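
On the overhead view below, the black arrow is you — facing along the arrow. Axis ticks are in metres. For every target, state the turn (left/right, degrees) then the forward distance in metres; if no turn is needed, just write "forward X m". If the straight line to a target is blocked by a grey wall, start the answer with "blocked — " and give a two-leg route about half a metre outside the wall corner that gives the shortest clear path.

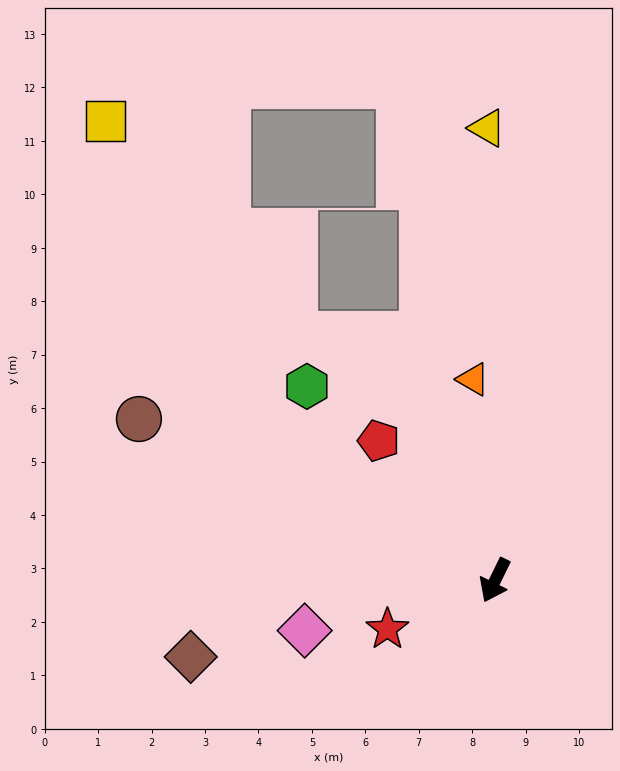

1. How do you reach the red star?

turn right 40°, forward 2.2 m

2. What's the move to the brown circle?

turn right 88°, forward 7.3 m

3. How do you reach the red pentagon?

turn right 114°, forward 3.4 m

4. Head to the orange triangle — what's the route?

turn right 148°, forward 3.8 m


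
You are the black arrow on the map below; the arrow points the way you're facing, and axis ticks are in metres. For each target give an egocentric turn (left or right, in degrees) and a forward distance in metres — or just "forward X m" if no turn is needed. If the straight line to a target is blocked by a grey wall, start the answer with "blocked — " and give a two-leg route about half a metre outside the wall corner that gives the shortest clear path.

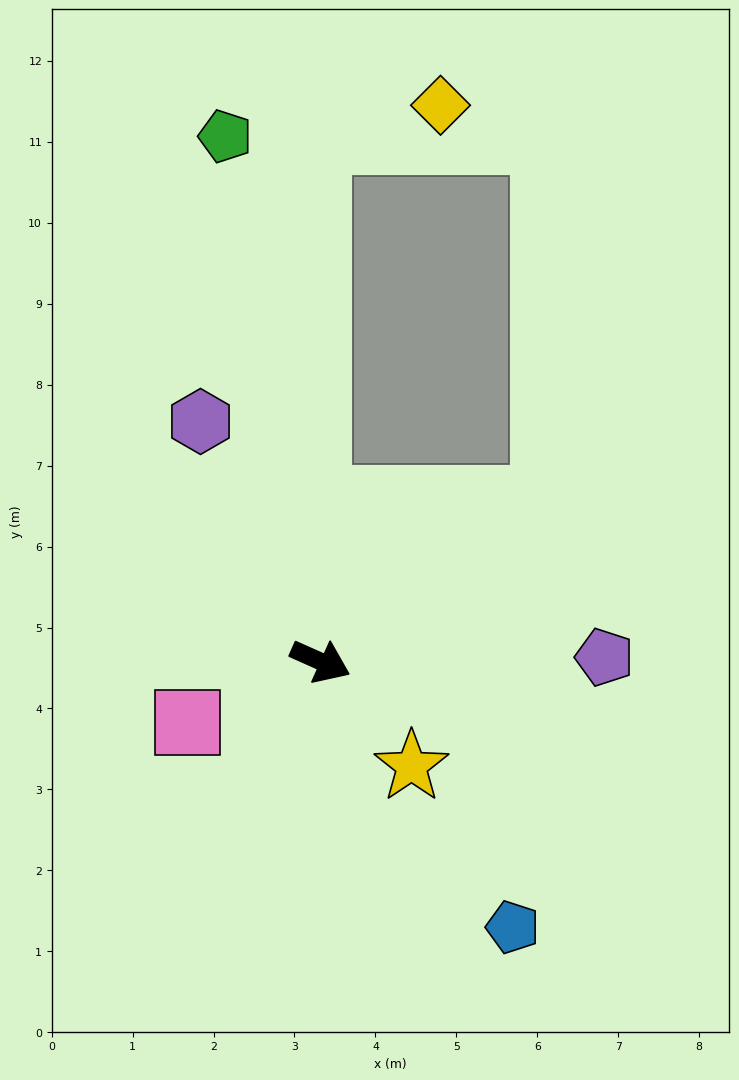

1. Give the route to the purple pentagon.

turn left 25°, forward 3.5 m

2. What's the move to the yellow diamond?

blocked — turn left 114°, forward 6.4 m, then turn right 75°, forward 1.6 m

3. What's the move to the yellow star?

turn right 25°, forward 1.7 m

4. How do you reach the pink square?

turn right 131°, forward 1.8 m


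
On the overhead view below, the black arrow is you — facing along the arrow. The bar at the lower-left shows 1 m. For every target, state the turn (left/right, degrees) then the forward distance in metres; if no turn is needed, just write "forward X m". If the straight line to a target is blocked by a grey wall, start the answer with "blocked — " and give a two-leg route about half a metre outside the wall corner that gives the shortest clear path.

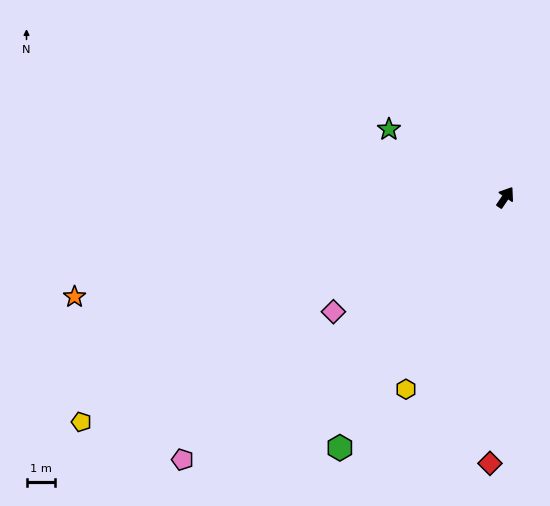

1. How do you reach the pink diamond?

turn left 158°, forward 7.1 m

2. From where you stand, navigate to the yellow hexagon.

turn right 173°, forward 7.5 m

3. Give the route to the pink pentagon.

turn left 163°, forward 14.4 m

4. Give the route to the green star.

turn left 94°, forward 4.7 m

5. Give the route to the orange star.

turn left 137°, forward 15.3 m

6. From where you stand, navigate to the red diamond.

turn right 149°, forward 9.2 m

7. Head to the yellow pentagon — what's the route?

turn left 152°, forward 16.6 m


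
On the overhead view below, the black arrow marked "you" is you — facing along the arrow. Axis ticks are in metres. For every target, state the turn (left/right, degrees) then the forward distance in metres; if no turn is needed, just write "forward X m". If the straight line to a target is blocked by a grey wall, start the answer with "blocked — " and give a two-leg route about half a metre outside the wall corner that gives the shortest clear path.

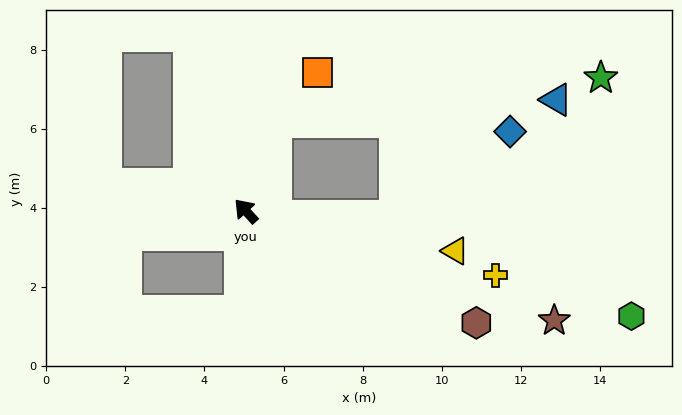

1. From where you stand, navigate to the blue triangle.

blocked — turn right 60°, forward 2.4 m, then turn right 68°, forward 7.1 m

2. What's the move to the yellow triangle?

turn right 143°, forward 5.4 m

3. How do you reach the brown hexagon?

turn right 158°, forward 6.5 m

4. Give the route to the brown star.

turn right 152°, forward 8.3 m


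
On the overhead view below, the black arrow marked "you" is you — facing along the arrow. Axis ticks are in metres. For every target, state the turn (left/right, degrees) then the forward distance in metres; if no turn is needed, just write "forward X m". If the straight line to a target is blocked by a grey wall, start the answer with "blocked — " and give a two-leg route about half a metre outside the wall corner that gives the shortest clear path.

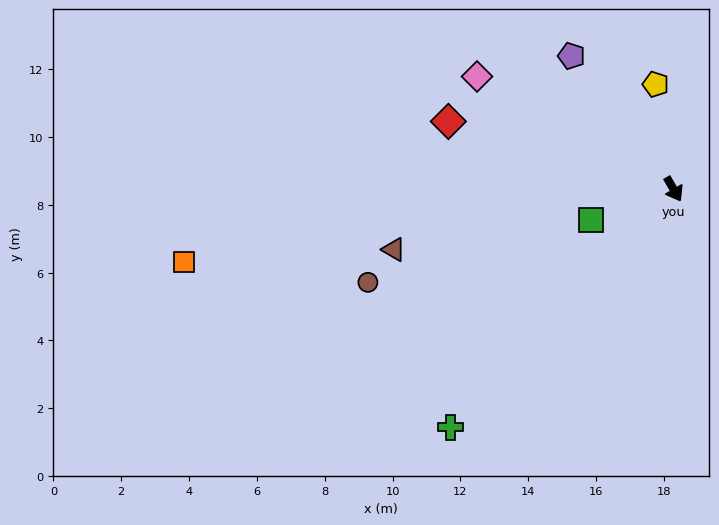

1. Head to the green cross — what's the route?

turn right 73°, forward 9.6 m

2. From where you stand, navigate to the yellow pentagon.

turn left 160°, forward 3.1 m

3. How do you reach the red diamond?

turn right 137°, forward 6.9 m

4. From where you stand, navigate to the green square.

turn right 100°, forward 2.6 m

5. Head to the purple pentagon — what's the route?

turn right 173°, forward 4.9 m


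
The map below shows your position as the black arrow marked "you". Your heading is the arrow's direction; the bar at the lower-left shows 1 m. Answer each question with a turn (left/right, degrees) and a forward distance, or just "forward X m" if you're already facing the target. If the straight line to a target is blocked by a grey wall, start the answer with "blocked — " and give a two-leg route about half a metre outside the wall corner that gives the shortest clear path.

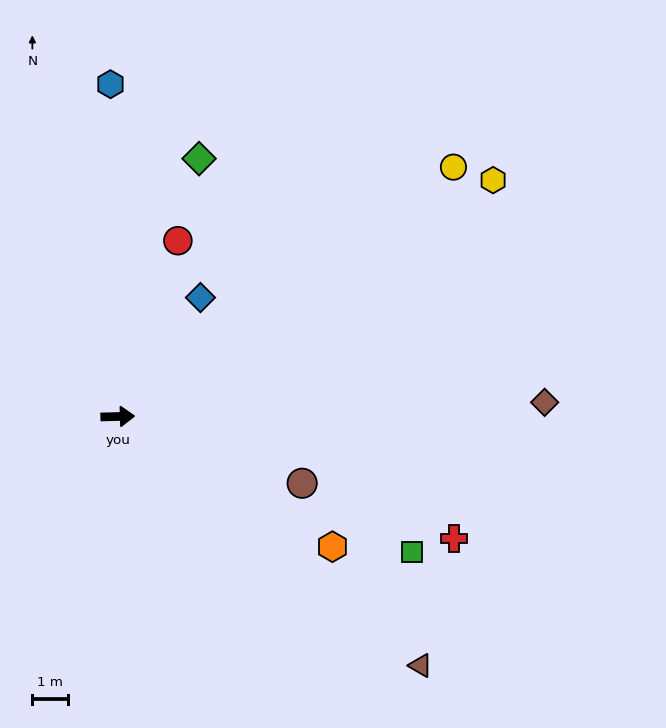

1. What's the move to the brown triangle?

turn right 41°, forward 10.9 m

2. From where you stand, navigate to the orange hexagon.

turn right 33°, forward 7.0 m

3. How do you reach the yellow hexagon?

turn left 31°, forward 12.3 m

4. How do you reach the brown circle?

turn right 21°, forward 5.5 m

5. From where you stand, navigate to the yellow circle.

turn left 35°, forward 11.6 m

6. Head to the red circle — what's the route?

turn left 70°, forward 5.2 m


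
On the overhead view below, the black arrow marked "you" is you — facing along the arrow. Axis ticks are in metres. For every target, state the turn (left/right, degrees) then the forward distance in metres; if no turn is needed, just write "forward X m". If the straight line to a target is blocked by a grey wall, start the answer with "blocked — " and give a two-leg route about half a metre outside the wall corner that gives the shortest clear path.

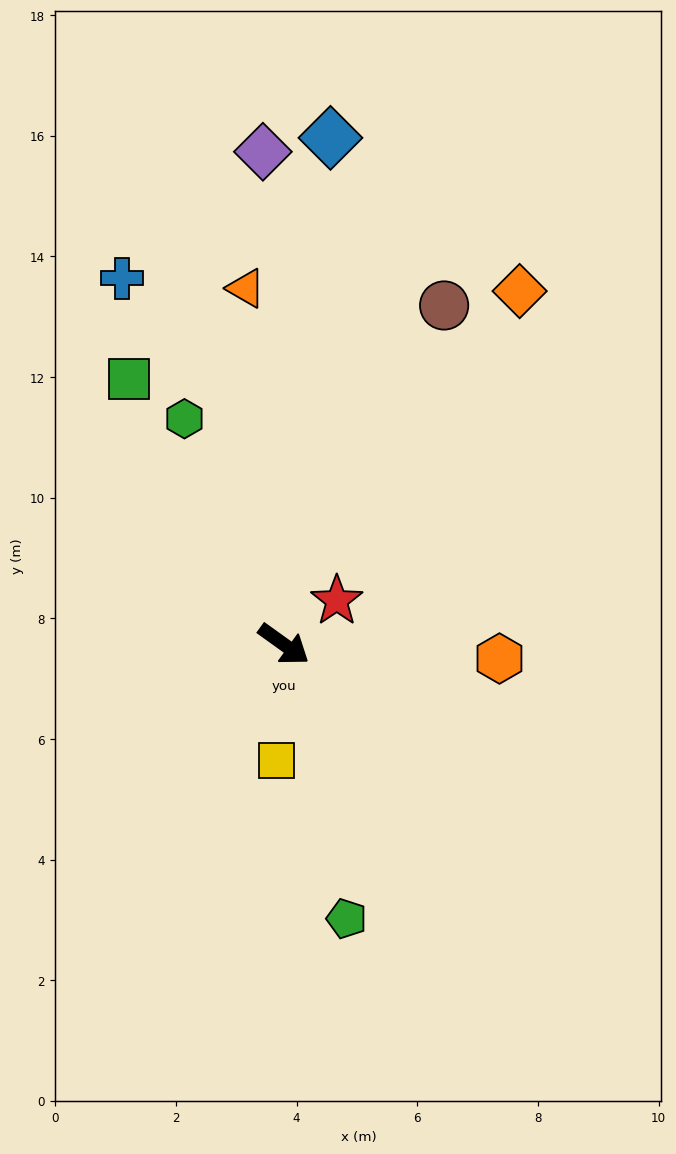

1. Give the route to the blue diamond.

turn left 120°, forward 8.4 m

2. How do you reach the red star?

turn left 75°, forward 1.1 m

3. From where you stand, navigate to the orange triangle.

turn left 132°, forward 5.9 m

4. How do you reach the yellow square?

turn right 58°, forward 1.9 m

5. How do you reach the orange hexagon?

turn left 32°, forward 3.6 m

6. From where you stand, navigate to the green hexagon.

turn left 149°, forward 4.1 m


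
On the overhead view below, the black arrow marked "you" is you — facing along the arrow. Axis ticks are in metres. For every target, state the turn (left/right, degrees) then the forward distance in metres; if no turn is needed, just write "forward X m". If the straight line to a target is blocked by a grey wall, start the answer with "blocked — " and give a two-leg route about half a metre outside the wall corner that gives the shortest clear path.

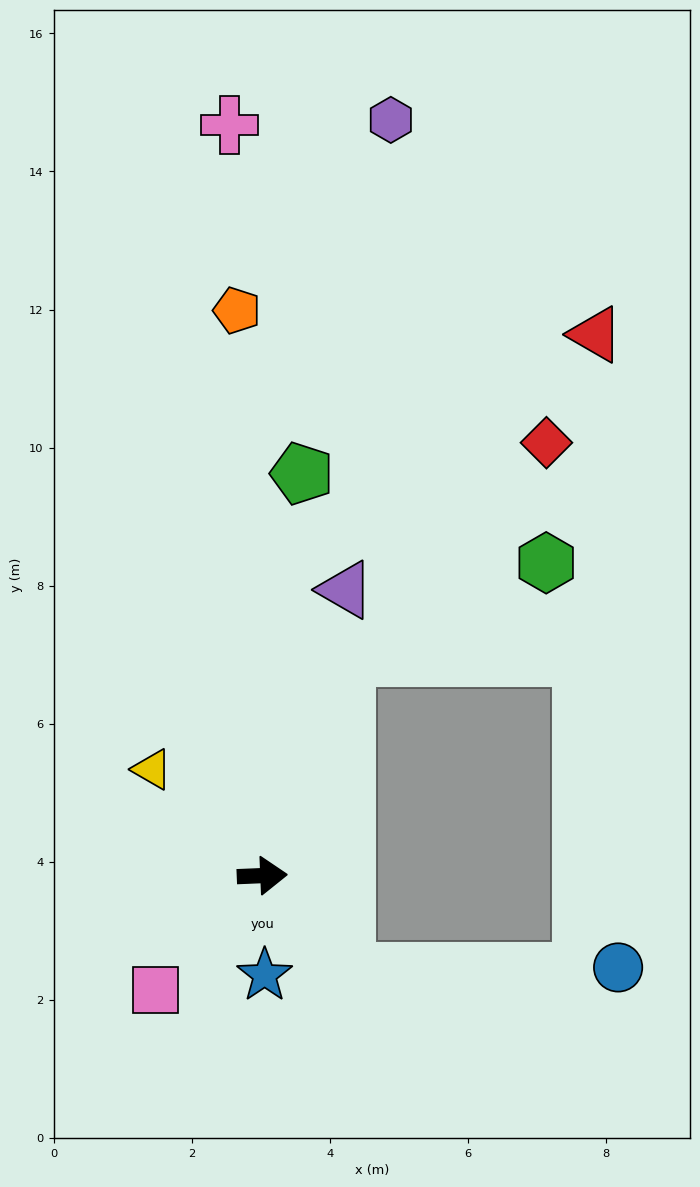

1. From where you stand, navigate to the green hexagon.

blocked — turn left 67°, forward 3.4 m, then turn right 44°, forward 3.2 m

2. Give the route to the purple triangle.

turn left 71°, forward 4.3 m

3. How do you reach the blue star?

turn right 91°, forward 1.4 m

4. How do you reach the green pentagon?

turn left 82°, forward 5.9 m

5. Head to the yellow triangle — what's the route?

turn left 134°, forward 2.2 m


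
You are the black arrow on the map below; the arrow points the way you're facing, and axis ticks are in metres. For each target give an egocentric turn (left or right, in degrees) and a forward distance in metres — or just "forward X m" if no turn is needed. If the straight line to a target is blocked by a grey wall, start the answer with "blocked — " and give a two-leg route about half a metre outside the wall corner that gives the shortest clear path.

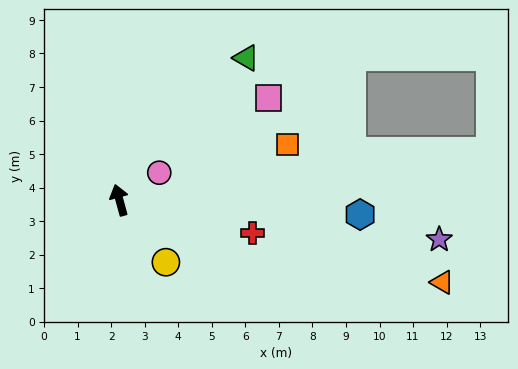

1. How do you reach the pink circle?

turn right 71°, forward 1.4 m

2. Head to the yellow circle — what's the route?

turn right 159°, forward 2.3 m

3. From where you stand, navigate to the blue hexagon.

turn right 109°, forward 7.2 m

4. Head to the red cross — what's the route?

turn right 119°, forward 4.1 m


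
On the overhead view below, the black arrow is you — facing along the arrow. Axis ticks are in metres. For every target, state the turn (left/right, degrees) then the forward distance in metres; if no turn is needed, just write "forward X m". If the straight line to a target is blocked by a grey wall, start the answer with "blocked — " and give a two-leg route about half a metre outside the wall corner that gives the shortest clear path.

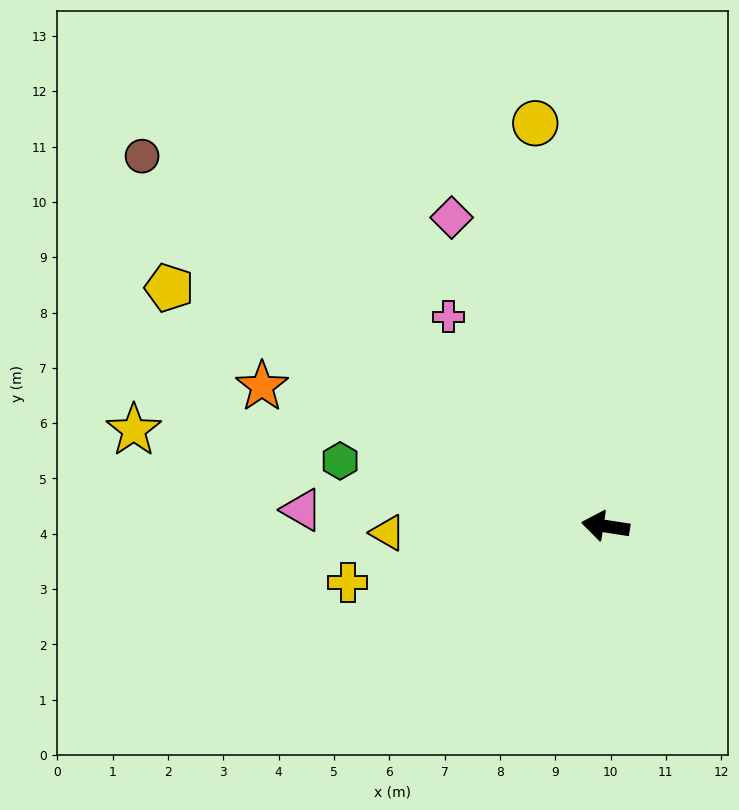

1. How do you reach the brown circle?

turn right 30°, forward 10.7 m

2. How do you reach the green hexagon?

turn right 5°, forward 4.9 m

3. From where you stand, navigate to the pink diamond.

turn right 55°, forward 6.2 m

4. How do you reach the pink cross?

turn right 44°, forward 4.7 m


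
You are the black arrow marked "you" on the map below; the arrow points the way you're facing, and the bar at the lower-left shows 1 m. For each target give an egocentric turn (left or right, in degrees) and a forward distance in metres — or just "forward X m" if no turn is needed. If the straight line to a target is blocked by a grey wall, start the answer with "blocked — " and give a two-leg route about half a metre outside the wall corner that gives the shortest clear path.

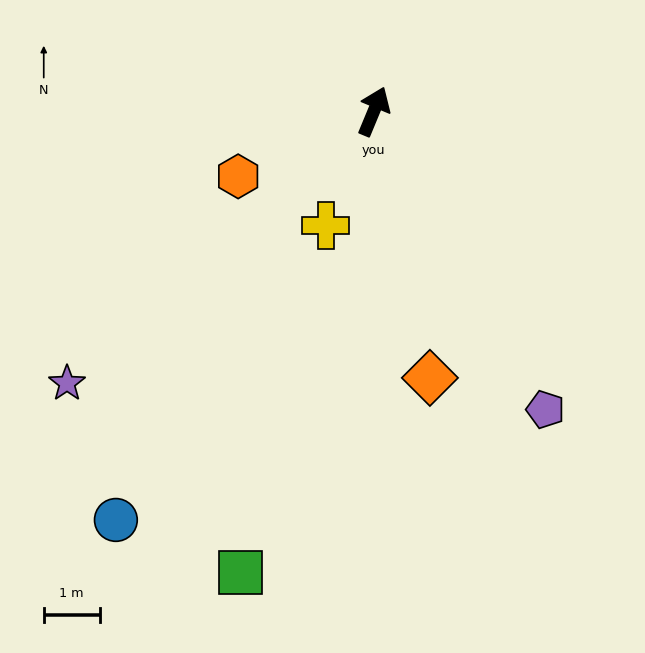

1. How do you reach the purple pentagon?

turn right 128°, forward 6.1 m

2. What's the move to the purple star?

turn left 154°, forward 7.3 m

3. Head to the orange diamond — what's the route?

turn right 146°, forward 4.9 m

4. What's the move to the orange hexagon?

turn left 138°, forward 2.7 m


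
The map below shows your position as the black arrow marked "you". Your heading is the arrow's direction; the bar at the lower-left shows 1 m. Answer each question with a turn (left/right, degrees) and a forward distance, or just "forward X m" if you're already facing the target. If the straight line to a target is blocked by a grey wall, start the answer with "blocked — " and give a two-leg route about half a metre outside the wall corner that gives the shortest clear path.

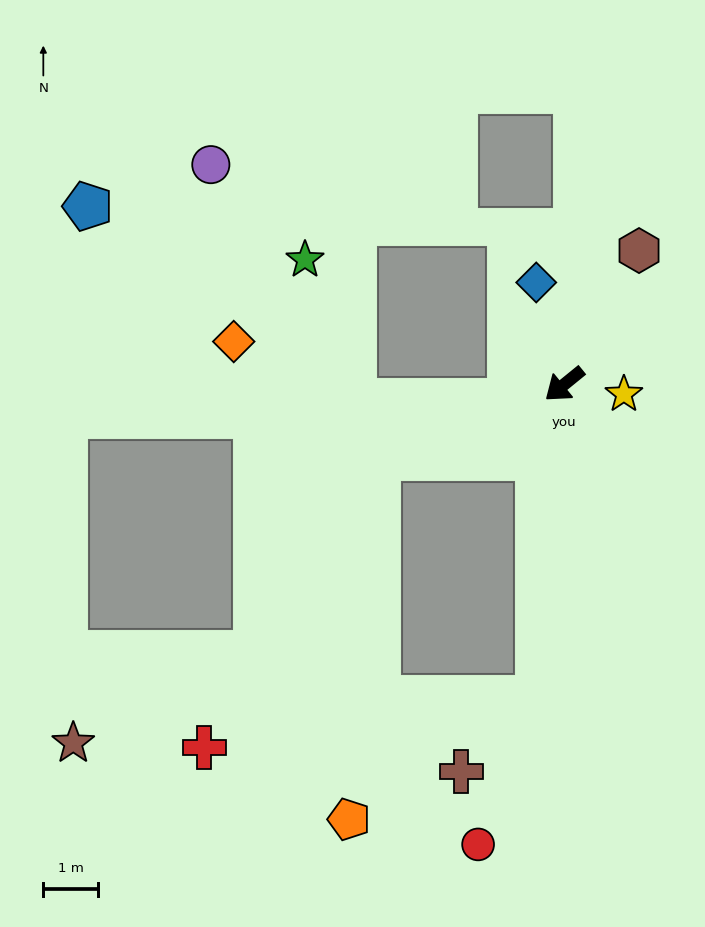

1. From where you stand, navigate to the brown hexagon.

turn right 158°, forward 2.8 m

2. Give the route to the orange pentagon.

blocked — turn right 18°, forward 3.7 m, then turn left 64°, forward 6.7 m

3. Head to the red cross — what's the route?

blocked — turn right 18°, forward 3.7 m, then turn left 38°, forward 6.2 m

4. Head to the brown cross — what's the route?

blocked — turn left 46°, forward 5.8 m, then turn right 42°, forward 2.0 m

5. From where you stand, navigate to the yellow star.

turn left 132°, forward 1.1 m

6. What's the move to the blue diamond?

turn right 114°, forward 1.9 m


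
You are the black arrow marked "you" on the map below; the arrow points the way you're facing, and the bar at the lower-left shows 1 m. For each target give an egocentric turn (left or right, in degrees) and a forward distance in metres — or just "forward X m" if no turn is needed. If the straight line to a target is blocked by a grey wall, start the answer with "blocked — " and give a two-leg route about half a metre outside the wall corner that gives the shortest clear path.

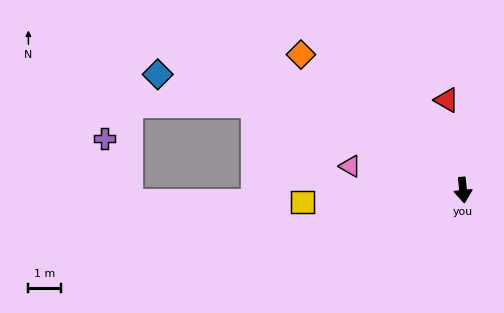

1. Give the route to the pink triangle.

turn right 108°, forward 3.5 m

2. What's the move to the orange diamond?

turn right 136°, forward 6.5 m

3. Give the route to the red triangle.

turn right 175°, forward 2.8 m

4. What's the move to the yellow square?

turn right 92°, forward 4.9 m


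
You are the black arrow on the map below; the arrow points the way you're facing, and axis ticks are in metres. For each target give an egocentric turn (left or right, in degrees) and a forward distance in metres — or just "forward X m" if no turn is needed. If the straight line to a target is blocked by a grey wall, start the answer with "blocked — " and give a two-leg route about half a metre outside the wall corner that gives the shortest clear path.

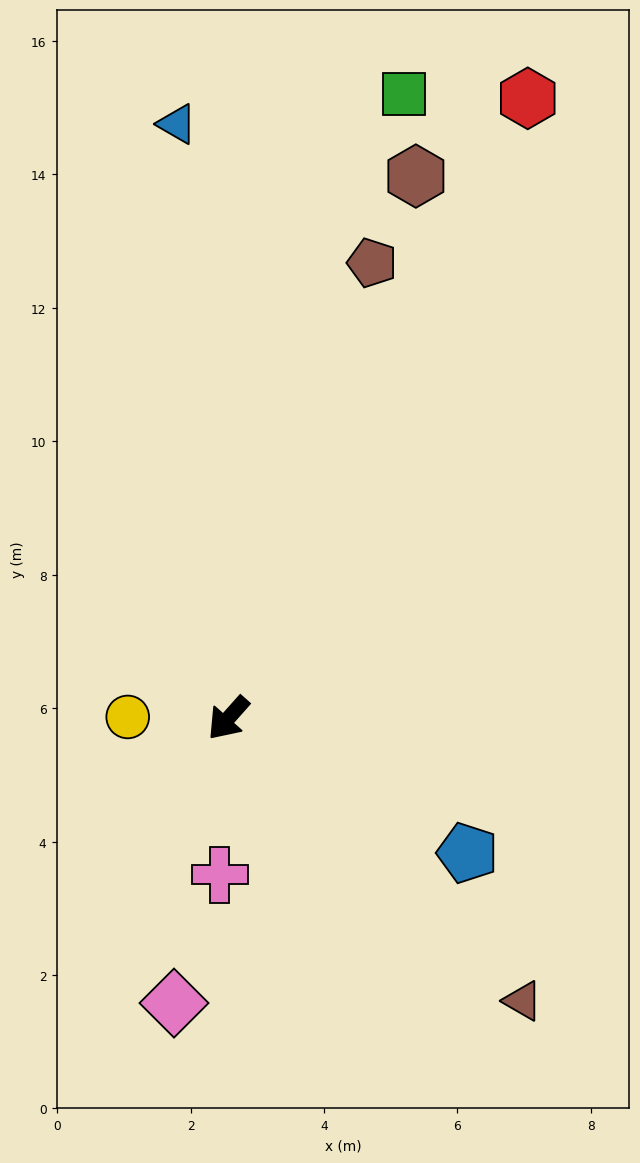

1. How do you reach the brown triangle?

turn left 88°, forward 6.1 m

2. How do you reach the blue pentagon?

turn left 102°, forward 4.1 m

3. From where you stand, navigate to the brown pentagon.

turn right 156°, forward 7.2 m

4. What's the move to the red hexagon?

turn right 164°, forward 10.3 m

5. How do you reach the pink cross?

turn left 38°, forward 2.4 m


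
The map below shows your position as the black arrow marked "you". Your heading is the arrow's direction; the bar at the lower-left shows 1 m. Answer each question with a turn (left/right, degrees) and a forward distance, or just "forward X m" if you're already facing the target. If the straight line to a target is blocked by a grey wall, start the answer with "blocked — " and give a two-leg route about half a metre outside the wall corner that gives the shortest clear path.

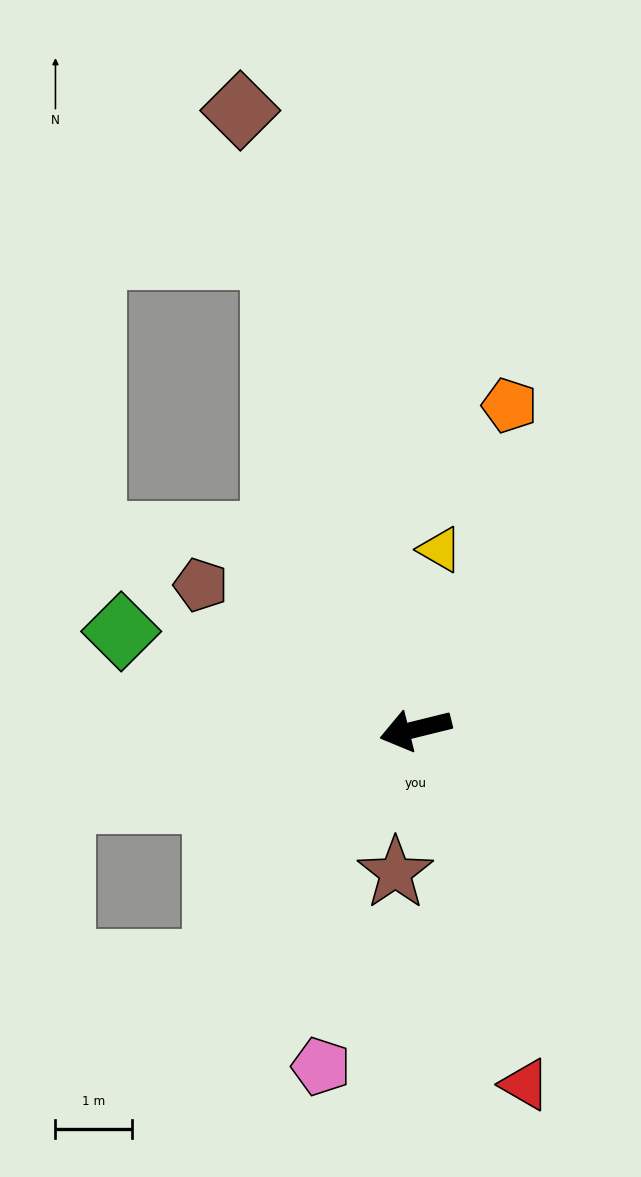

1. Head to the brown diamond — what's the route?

turn right 88°, forward 8.4 m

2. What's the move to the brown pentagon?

turn right 48°, forward 3.4 m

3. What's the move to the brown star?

turn left 68°, forward 1.9 m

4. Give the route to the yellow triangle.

turn right 112°, forward 2.4 m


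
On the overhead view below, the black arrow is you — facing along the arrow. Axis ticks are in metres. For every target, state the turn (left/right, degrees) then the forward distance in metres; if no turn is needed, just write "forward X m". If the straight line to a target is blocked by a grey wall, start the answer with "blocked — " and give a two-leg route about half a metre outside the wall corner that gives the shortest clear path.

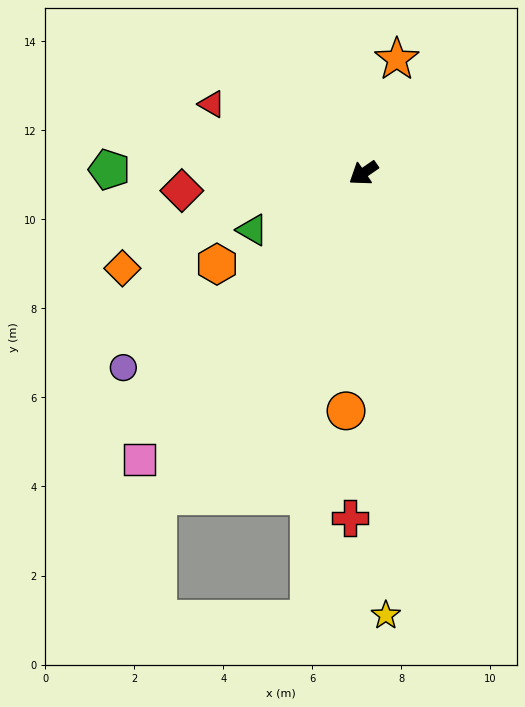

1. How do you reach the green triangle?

turn right 7°, forward 2.8 m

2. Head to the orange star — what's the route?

turn right 141°, forward 2.7 m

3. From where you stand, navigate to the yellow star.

turn left 58°, forward 9.9 m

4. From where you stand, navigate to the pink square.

turn left 18°, forward 8.2 m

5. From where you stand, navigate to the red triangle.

turn right 59°, forward 3.7 m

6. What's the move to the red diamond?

turn right 29°, forward 4.1 m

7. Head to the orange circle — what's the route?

turn left 51°, forward 5.4 m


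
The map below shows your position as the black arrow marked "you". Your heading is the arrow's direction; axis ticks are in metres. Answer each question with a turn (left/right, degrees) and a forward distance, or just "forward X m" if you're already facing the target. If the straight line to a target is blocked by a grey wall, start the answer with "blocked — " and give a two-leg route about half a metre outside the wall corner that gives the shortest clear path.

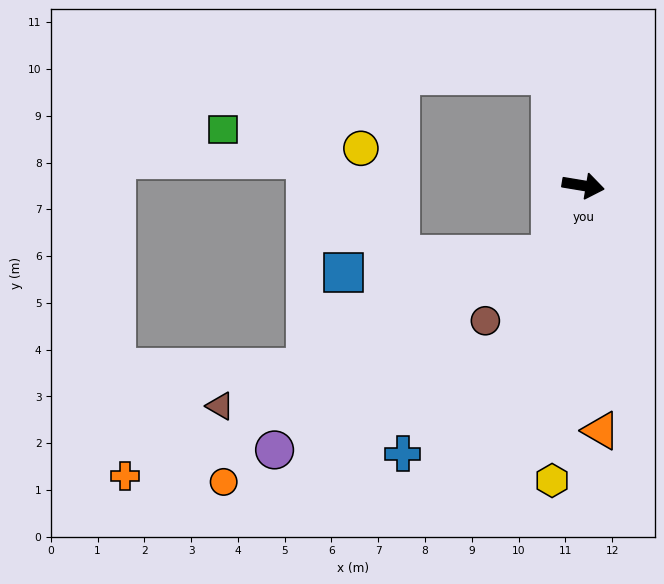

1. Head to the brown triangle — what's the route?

blocked — turn right 106°, forward 1.6 m, then turn right 40°, forward 7.8 m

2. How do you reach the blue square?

blocked — turn right 106°, forward 1.6 m, then turn right 60°, forward 4.4 m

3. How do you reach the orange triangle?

turn right 76°, forward 5.3 m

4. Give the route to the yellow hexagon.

turn right 87°, forward 6.3 m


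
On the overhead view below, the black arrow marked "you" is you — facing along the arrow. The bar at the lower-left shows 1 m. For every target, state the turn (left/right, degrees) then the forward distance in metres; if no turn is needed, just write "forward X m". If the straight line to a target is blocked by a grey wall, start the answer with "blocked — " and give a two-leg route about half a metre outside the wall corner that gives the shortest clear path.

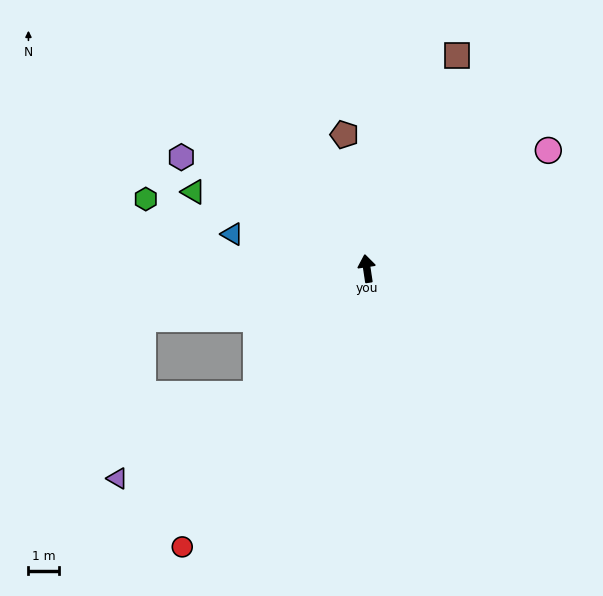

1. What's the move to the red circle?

turn left 138°, forward 10.8 m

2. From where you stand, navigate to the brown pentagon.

forward 4.4 m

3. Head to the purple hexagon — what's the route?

turn left 50°, forward 7.0 m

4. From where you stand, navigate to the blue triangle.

turn left 67°, forward 4.5 m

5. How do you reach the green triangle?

turn left 58°, forward 6.1 m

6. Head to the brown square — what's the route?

turn right 31°, forward 7.5 m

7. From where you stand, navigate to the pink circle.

turn right 65°, forward 7.0 m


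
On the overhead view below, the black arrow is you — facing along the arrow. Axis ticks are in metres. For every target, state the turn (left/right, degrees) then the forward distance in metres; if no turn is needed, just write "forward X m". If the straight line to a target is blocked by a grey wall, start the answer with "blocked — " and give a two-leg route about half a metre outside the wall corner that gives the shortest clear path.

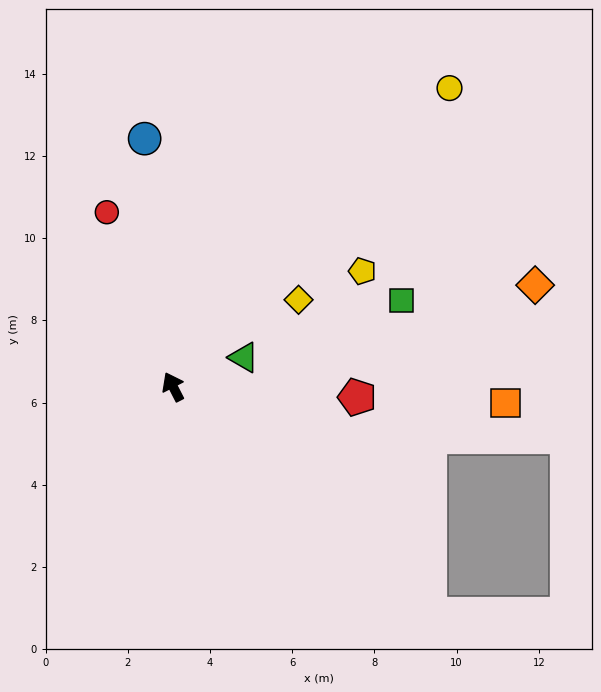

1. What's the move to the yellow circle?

turn right 70°, forward 9.9 m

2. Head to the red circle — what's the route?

turn right 6°, forward 4.5 m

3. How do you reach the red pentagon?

turn right 120°, forward 4.5 m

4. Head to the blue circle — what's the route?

turn right 21°, forward 6.1 m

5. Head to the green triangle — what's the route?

turn right 95°, forward 1.9 m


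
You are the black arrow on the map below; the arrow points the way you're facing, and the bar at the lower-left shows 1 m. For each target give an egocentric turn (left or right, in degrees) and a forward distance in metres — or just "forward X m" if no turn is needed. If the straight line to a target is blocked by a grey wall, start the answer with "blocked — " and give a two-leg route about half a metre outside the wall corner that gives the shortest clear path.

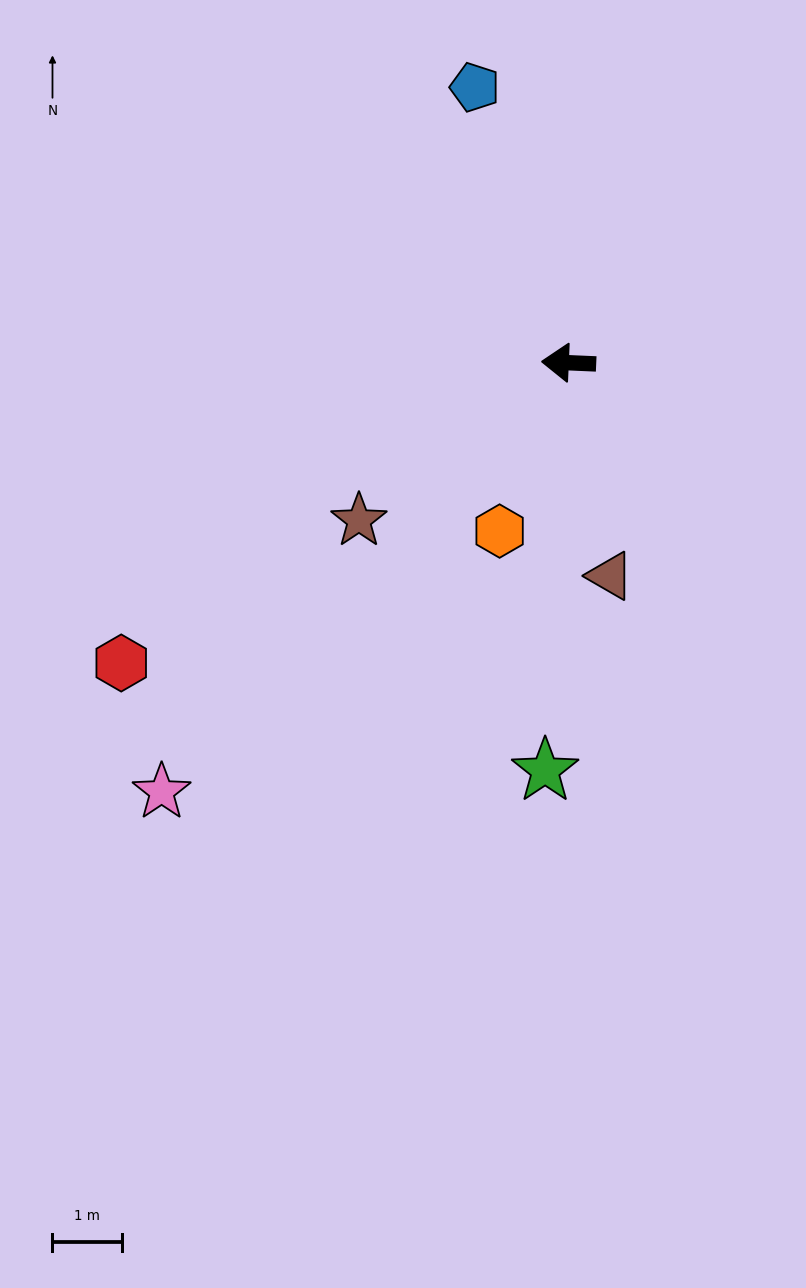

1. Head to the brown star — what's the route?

turn left 39°, forward 3.8 m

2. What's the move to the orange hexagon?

turn left 70°, forward 2.6 m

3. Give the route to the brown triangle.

turn left 104°, forward 3.1 m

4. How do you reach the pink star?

turn left 49°, forward 8.5 m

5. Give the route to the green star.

turn left 89°, forward 5.9 m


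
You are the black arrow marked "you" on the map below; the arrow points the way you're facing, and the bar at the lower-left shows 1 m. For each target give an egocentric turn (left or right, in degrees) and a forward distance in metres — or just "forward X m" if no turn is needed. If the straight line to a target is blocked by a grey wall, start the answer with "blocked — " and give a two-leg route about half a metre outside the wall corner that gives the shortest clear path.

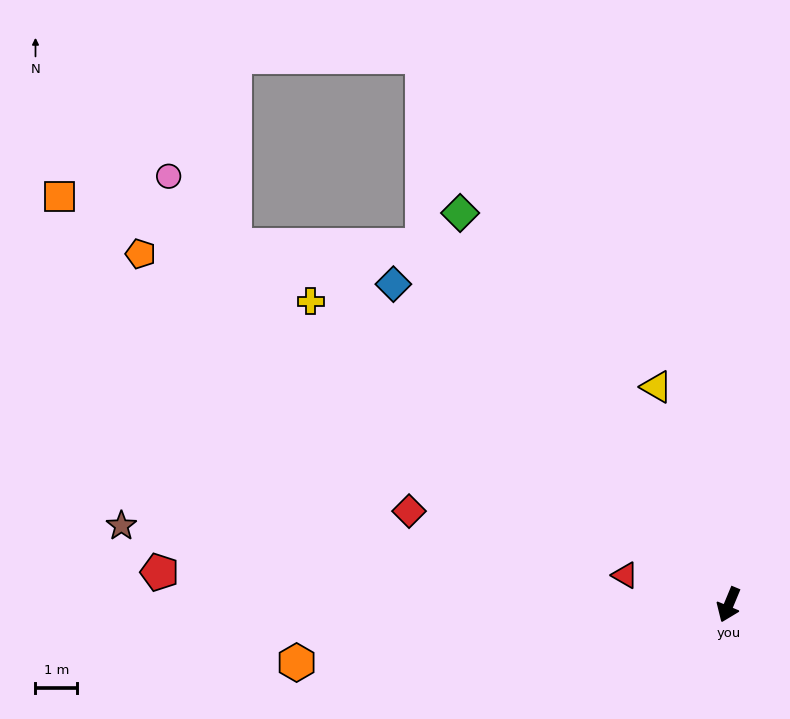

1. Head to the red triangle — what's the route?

turn right 83°, forward 2.6 m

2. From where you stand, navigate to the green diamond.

turn right 123°, forward 11.4 m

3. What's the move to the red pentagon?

turn right 71°, forward 13.7 m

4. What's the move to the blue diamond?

turn right 111°, forward 11.1 m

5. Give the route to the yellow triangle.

turn right 139°, forward 5.5 m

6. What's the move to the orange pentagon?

turn right 98°, forward 16.4 m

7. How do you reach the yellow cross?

turn right 103°, forward 12.4 m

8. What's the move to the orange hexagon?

turn right 60°, forward 10.5 m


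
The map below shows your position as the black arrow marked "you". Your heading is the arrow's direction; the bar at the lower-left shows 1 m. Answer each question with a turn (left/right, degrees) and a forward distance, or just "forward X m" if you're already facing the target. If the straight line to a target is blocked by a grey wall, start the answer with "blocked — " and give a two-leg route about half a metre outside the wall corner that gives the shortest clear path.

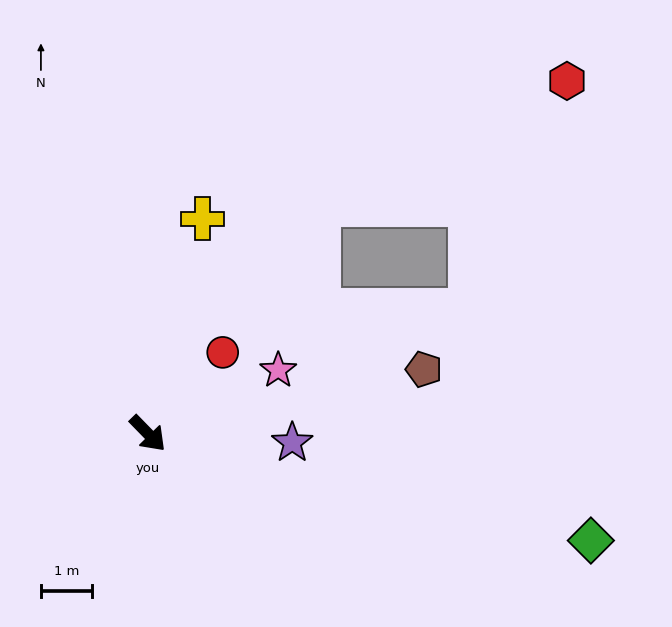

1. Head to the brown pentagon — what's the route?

turn left 59°, forward 5.6 m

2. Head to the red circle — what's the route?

turn left 93°, forward 2.2 m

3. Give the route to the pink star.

turn left 72°, forward 2.9 m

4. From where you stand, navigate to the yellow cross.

turn left 121°, forward 4.4 m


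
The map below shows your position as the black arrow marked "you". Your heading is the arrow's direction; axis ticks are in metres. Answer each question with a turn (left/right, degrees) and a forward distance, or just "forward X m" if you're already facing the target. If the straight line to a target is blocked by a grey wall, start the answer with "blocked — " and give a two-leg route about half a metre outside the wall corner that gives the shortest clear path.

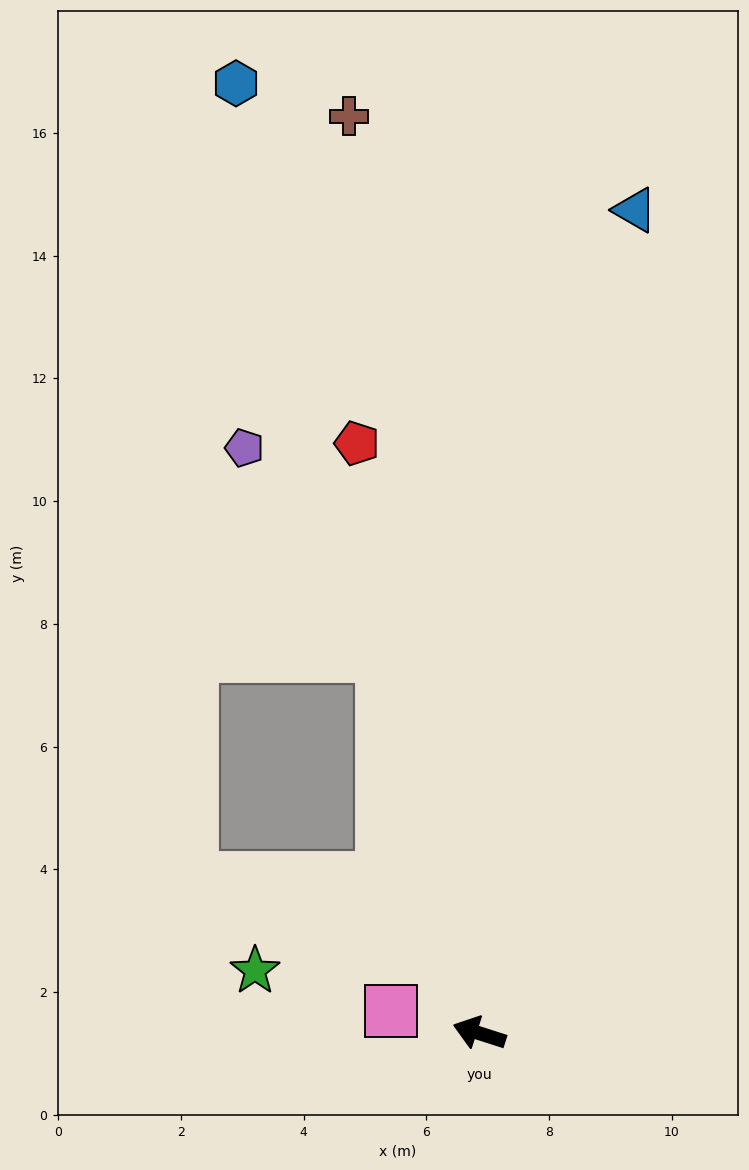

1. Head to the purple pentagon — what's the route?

blocked — turn right 58°, forward 6.3 m, then turn left 19°, forward 4.1 m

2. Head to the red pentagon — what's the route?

turn right 61°, forward 9.8 m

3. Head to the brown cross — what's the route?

turn right 64°, forward 15.1 m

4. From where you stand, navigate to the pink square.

turn left 3°, forward 1.5 m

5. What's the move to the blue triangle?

turn right 83°, forward 13.7 m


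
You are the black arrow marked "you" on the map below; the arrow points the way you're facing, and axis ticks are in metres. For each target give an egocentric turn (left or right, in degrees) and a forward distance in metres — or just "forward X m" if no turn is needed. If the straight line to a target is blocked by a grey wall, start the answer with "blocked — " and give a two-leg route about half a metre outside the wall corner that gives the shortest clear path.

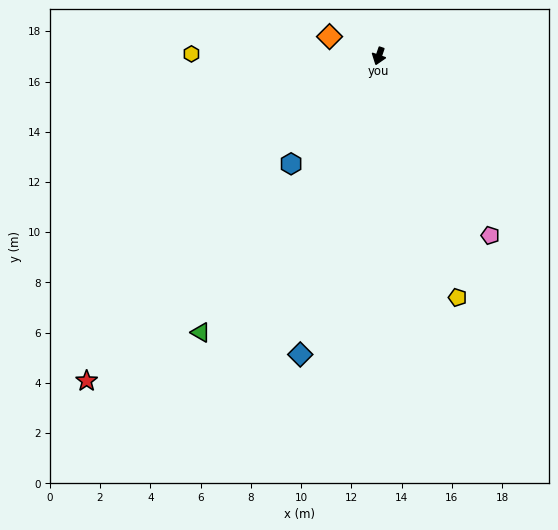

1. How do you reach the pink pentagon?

turn left 51°, forward 8.4 m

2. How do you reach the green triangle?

turn right 14°, forward 13.1 m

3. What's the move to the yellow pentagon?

turn left 37°, forward 10.1 m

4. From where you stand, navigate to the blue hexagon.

turn right 20°, forward 5.5 m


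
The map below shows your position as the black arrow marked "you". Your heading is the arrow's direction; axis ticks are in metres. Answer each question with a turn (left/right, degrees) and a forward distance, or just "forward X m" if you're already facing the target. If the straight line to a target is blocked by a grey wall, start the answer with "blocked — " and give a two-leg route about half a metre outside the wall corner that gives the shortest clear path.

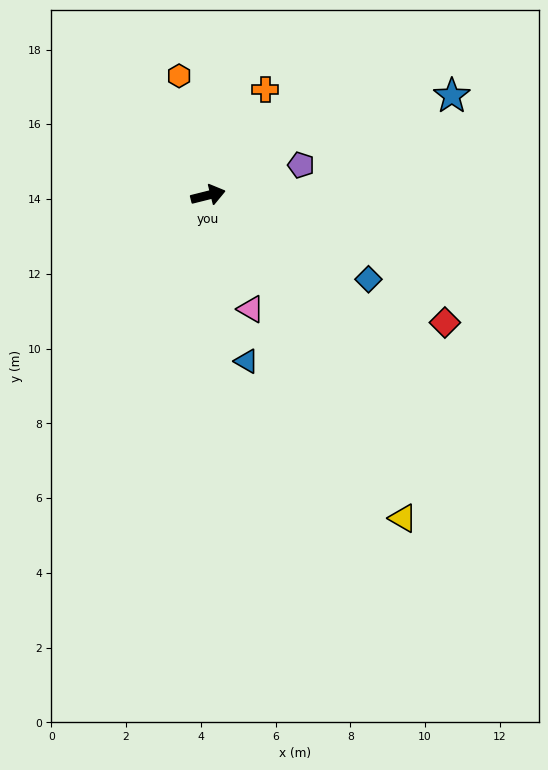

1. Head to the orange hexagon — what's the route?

turn left 90°, forward 3.3 m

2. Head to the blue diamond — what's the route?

turn right 42°, forward 4.8 m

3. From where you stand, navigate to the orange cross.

turn left 48°, forward 3.2 m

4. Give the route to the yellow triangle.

turn right 73°, forward 10.1 m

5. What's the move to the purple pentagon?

turn left 4°, forward 2.6 m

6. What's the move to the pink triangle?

turn right 84°, forward 3.3 m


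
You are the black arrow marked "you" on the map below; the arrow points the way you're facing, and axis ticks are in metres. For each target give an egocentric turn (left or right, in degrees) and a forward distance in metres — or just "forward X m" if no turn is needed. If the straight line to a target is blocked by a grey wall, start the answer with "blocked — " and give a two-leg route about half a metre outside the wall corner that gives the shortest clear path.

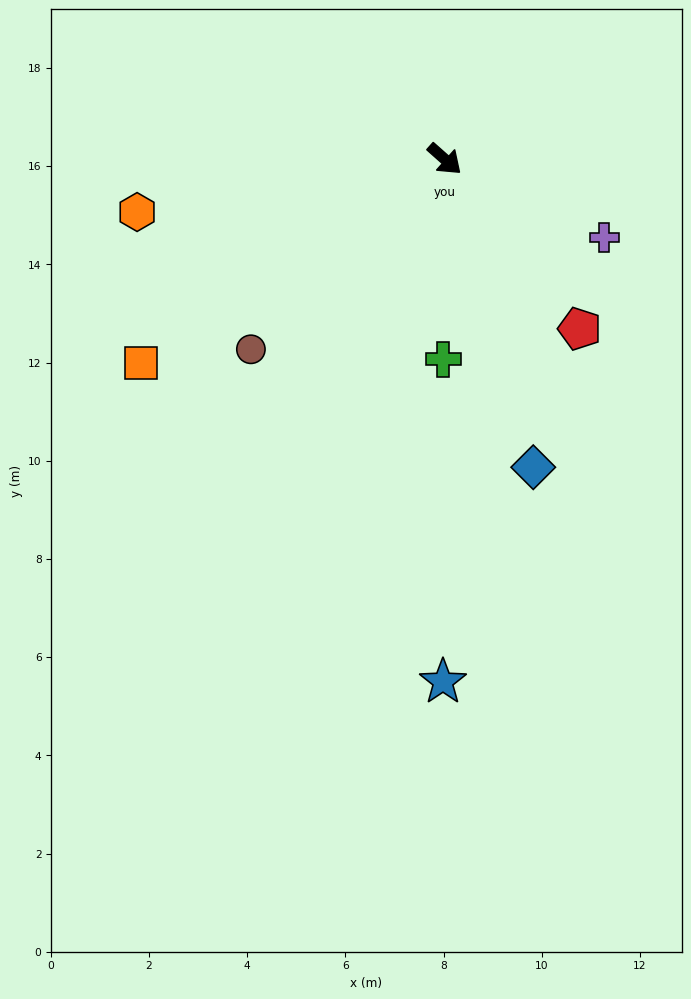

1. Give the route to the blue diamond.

turn right 32°, forward 6.5 m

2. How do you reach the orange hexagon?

turn right 129°, forward 6.4 m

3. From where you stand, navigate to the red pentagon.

turn right 10°, forward 4.4 m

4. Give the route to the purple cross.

turn left 15°, forward 3.6 m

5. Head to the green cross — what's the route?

turn right 49°, forward 4.1 m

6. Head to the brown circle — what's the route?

turn right 94°, forward 5.5 m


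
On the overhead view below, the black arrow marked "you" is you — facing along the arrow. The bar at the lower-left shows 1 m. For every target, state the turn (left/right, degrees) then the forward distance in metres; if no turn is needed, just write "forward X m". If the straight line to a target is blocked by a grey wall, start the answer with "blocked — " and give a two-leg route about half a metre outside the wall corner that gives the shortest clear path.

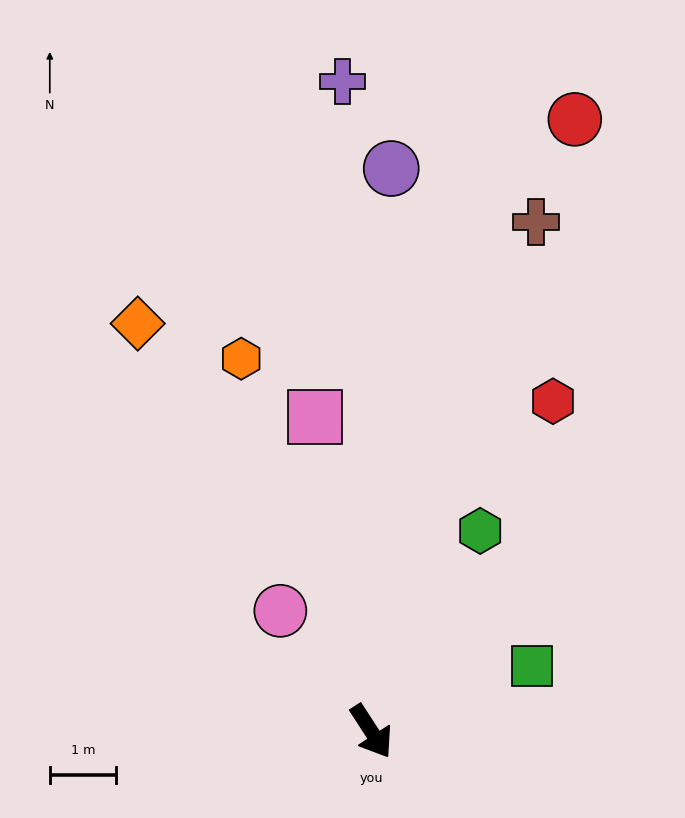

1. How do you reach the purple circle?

turn left 145°, forward 8.5 m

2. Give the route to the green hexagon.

turn left 119°, forward 3.5 m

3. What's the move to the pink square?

turn left 157°, forward 4.8 m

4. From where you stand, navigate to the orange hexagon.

turn left 166°, forward 6.0 m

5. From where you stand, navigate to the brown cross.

turn left 129°, forward 8.1 m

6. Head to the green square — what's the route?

turn left 79°, forward 2.6 m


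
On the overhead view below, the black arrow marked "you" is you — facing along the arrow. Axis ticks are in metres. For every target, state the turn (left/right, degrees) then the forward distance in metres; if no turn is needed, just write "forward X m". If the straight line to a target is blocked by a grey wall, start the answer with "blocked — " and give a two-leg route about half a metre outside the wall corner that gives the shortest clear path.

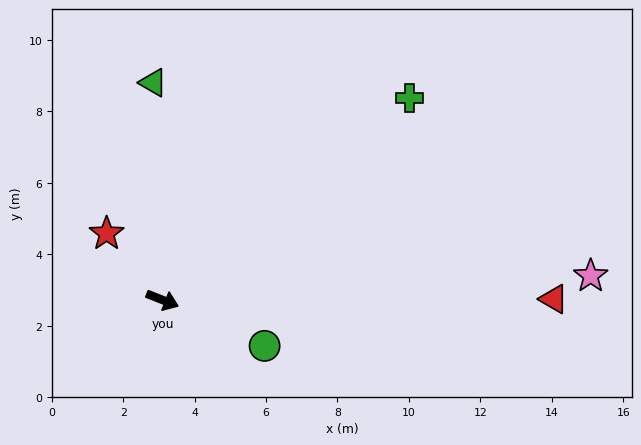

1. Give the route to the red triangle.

turn left 22°, forward 11.0 m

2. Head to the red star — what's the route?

turn left 152°, forward 2.4 m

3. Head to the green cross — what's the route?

turn left 61°, forward 8.9 m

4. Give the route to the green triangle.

turn left 114°, forward 6.1 m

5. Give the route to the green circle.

turn right 3°, forward 3.1 m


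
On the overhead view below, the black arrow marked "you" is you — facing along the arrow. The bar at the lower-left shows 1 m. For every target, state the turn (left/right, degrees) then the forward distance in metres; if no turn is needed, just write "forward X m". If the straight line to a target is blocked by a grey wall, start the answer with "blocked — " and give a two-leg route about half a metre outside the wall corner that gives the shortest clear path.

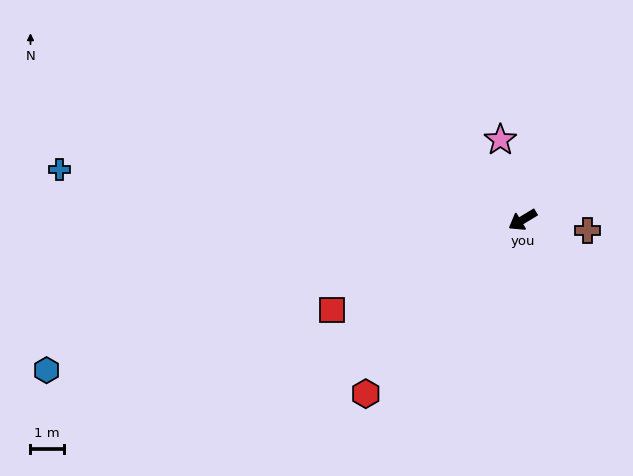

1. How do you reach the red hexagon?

turn left 17°, forward 7.1 m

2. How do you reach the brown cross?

turn left 140°, forward 2.0 m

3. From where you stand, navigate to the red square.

turn right 6°, forward 6.4 m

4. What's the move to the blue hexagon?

turn right 14°, forward 15.0 m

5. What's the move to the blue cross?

turn right 37°, forward 14.0 m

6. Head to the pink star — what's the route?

turn right 106°, forward 2.5 m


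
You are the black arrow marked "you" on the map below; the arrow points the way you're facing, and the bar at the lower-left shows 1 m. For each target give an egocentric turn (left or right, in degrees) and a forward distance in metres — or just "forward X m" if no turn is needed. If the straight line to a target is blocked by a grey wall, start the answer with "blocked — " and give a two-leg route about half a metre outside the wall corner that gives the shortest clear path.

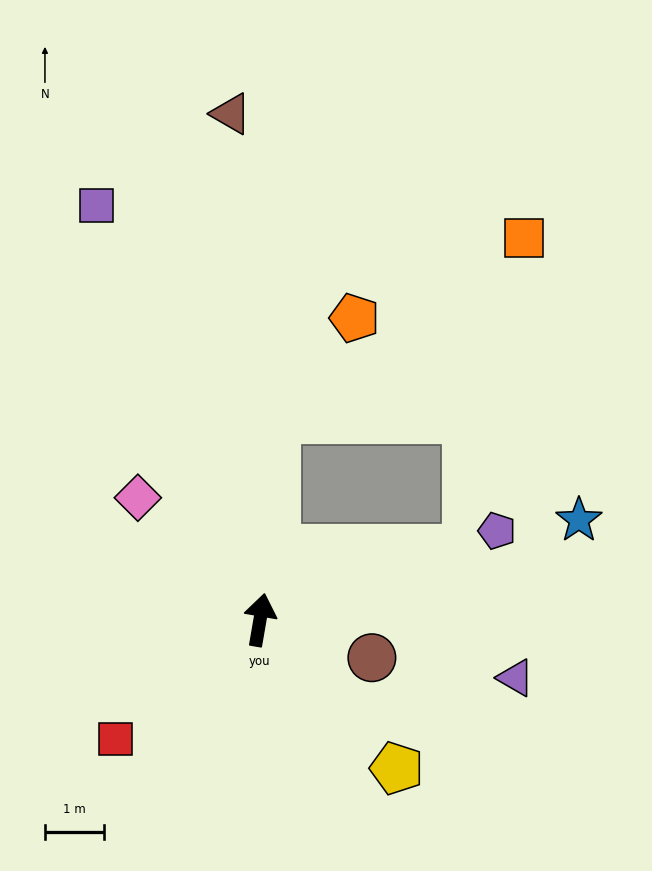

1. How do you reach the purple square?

turn left 31°, forward 7.5 m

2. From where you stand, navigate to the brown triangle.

turn left 13°, forward 8.5 m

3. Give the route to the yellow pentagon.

turn right 128°, forward 3.4 m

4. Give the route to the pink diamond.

turn left 55°, forward 2.9 m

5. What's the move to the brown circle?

turn right 99°, forward 2.0 m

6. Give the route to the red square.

turn left 139°, forward 3.2 m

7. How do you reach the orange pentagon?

blocked — turn left 5°, forward 3.4 m, then turn right 33°, forward 2.1 m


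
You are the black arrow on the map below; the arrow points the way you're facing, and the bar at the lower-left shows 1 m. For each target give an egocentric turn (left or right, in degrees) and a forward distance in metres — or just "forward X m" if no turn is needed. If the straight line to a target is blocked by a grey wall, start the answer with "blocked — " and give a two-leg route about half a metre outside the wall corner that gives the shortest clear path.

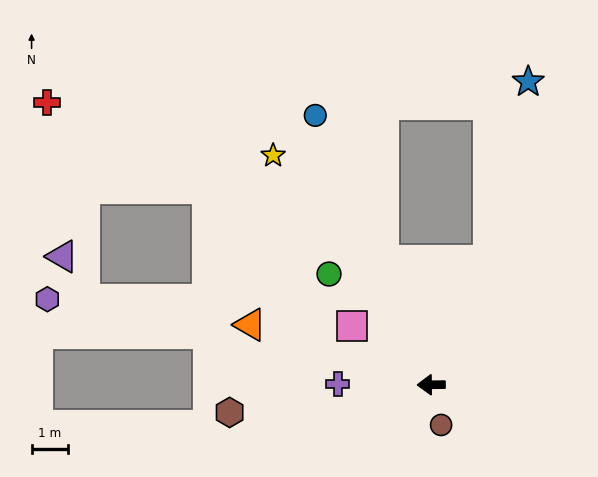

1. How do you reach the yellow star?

turn right 56°, forward 7.6 m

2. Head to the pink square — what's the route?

turn right 37°, forward 2.7 m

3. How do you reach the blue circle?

turn right 67°, forward 8.0 m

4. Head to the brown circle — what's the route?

turn left 103°, forward 1.1 m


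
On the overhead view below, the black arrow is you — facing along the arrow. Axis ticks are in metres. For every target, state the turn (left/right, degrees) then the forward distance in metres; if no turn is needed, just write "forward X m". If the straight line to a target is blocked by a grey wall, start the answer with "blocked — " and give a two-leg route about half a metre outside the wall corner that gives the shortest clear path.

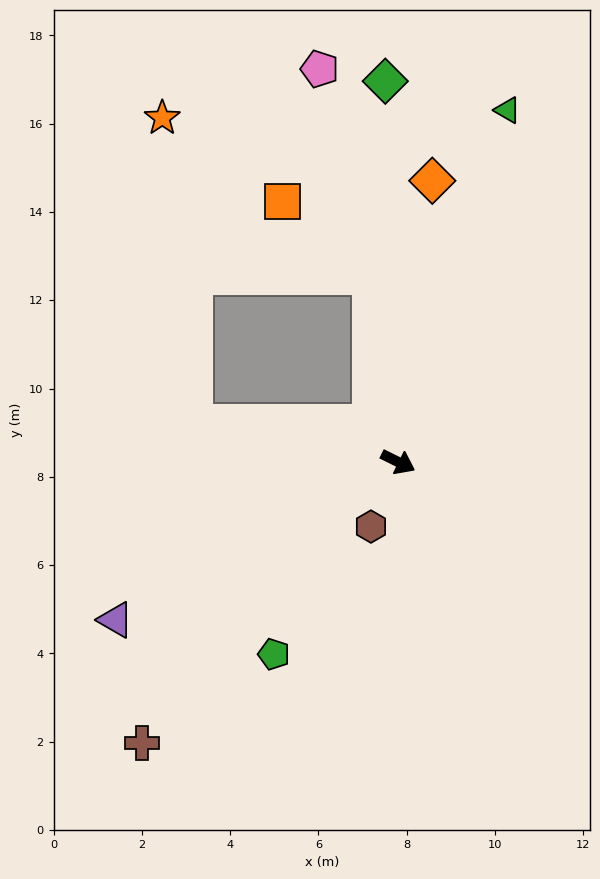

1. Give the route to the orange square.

blocked — turn left 125°, forward 4.3 m, then turn left 41°, forward 2.6 m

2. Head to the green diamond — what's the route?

turn left 118°, forward 8.6 m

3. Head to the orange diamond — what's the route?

turn left 109°, forward 6.4 m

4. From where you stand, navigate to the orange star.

blocked — turn right 164°, forward 4.7 m, then turn right 74°, forward 6.9 m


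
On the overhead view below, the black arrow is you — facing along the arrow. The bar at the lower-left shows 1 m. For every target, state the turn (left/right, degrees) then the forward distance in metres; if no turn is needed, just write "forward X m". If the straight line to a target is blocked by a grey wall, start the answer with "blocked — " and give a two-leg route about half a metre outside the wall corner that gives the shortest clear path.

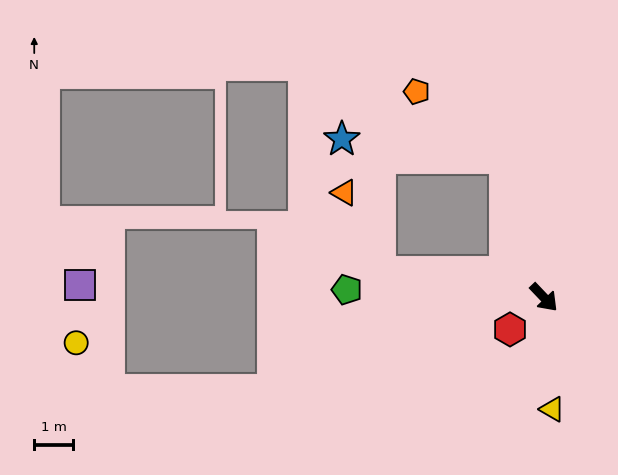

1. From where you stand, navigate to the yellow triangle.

turn right 39°, forward 2.9 m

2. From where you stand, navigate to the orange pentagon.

blocked — turn left 152°, forward 3.7 m, then turn left 38°, forward 2.8 m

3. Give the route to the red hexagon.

turn right 90°, forward 1.2 m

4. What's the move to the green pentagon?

turn right 136°, forward 5.0 m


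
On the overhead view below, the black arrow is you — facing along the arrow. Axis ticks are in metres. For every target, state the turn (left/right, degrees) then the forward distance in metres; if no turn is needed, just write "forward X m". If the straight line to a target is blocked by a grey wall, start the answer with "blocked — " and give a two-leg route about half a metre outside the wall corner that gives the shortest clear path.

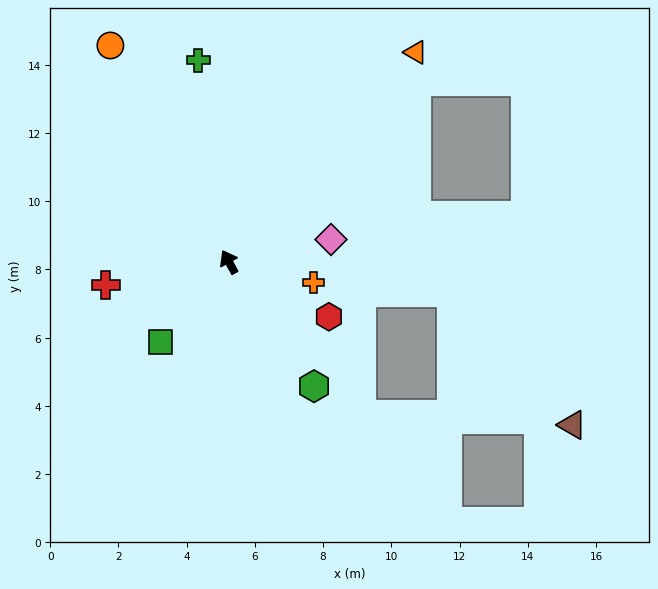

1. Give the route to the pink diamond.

turn right 106°, forward 3.1 m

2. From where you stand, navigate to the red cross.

turn left 72°, forward 3.7 m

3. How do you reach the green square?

turn left 111°, forward 3.1 m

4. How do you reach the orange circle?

forward 7.2 m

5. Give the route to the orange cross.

turn right 132°, forward 2.5 m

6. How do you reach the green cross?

turn right 20°, forward 6.0 m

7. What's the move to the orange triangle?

turn right 70°, forward 8.2 m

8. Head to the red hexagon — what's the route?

turn right 148°, forward 3.3 m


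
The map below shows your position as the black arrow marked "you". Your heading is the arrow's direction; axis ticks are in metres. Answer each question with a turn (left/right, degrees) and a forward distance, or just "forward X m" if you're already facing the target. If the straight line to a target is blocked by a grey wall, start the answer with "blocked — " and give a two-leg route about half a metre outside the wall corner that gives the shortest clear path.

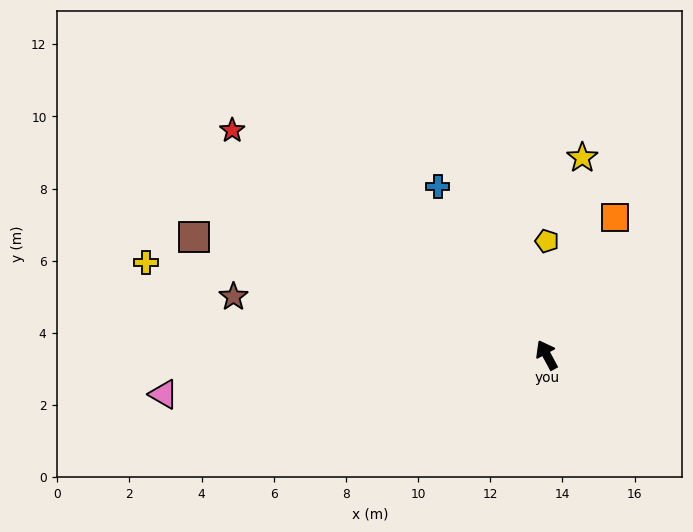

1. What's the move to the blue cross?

turn left 5°, forward 5.6 m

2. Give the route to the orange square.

turn right 55°, forward 4.3 m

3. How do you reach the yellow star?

turn right 39°, forward 5.6 m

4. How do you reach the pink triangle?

turn left 67°, forward 10.7 m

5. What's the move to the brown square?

turn left 43°, forward 10.3 m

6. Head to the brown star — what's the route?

turn left 51°, forward 8.8 m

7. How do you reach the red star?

turn left 26°, forward 10.7 m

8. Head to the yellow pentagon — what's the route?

turn right 28°, forward 3.2 m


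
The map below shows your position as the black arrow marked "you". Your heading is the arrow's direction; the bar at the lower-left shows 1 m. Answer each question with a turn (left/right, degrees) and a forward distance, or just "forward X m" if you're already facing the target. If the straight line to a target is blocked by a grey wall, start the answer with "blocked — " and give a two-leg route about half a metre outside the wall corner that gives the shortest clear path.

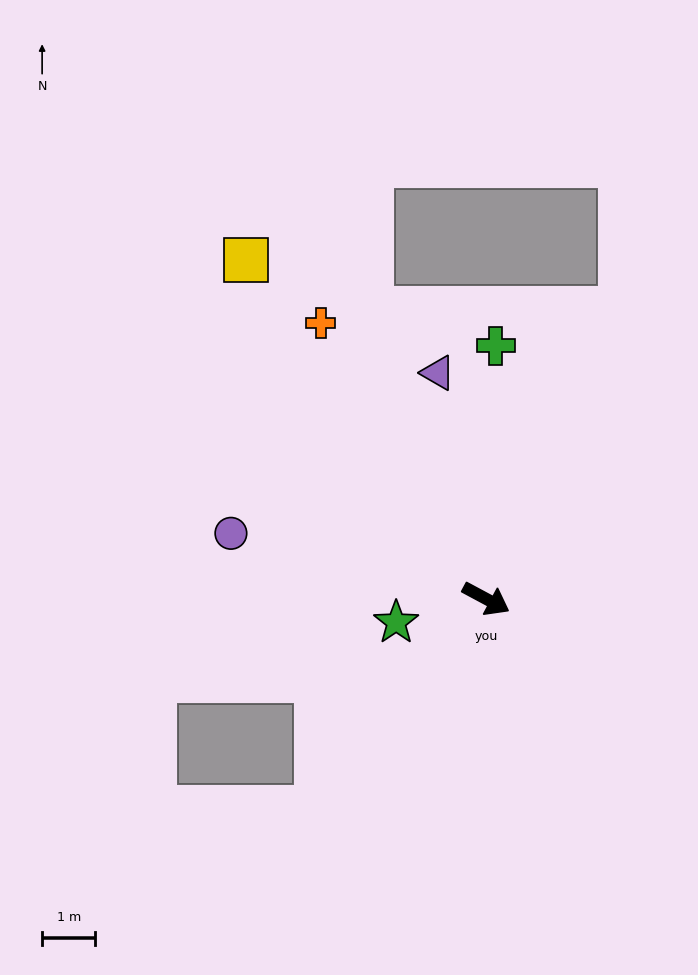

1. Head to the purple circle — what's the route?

turn right 166°, forward 4.9 m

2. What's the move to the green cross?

turn left 116°, forward 4.7 m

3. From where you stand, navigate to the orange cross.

turn left 149°, forward 6.0 m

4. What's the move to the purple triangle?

turn left 130°, forward 4.3 m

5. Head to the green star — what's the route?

turn right 137°, forward 1.7 m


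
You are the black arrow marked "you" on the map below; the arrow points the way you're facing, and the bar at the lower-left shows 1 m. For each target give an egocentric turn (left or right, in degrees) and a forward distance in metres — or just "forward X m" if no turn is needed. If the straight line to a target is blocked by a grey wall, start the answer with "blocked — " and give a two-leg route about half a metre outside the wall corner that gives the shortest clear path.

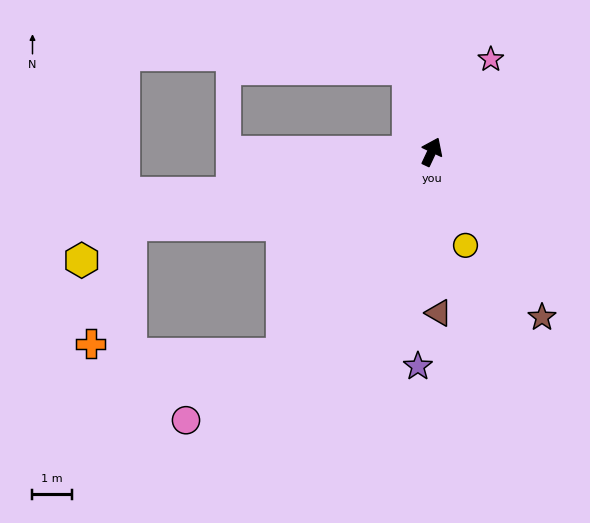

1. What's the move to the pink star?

turn right 7°, forward 2.8 m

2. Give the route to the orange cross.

blocked — turn left 129°, forward 7.9 m, then turn left 58°, forward 3.2 m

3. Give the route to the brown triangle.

turn right 152°, forward 4.1 m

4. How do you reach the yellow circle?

turn right 135°, forward 2.5 m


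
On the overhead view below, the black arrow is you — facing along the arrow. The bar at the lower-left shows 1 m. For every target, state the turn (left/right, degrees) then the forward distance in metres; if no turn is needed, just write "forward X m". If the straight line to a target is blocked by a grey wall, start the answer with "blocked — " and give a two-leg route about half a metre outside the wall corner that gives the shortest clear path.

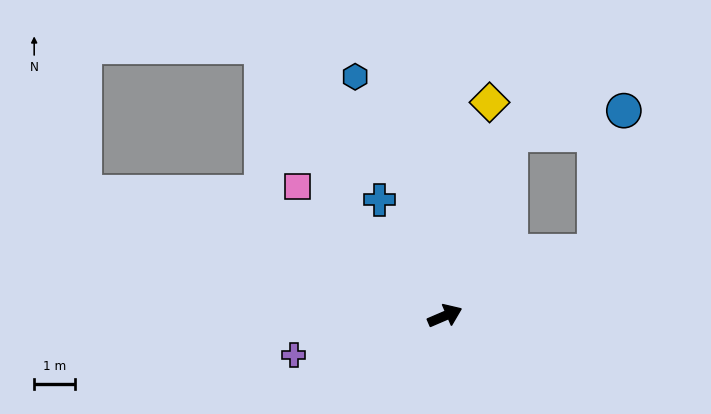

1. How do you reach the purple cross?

turn left 171°, forward 3.8 m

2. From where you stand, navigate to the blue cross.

turn left 96°, forward 3.3 m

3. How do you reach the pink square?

turn left 116°, forward 4.8 m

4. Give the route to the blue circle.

blocked — forward 4.0 m, then turn left 55°, forward 3.5 m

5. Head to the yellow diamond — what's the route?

turn left 55°, forward 5.3 m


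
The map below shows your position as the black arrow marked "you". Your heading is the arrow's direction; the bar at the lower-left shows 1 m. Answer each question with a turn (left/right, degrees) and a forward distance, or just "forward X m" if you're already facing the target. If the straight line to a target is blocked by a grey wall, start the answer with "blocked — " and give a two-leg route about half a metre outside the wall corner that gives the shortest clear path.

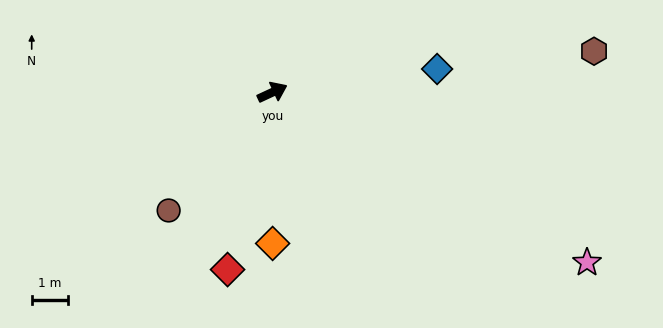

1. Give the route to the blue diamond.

turn right 17°, forward 4.5 m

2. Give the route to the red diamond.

turn right 129°, forward 5.0 m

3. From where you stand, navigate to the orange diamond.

turn right 115°, forward 4.1 m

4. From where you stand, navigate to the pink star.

turn right 53°, forward 9.8 m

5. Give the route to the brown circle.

turn right 156°, forward 4.3 m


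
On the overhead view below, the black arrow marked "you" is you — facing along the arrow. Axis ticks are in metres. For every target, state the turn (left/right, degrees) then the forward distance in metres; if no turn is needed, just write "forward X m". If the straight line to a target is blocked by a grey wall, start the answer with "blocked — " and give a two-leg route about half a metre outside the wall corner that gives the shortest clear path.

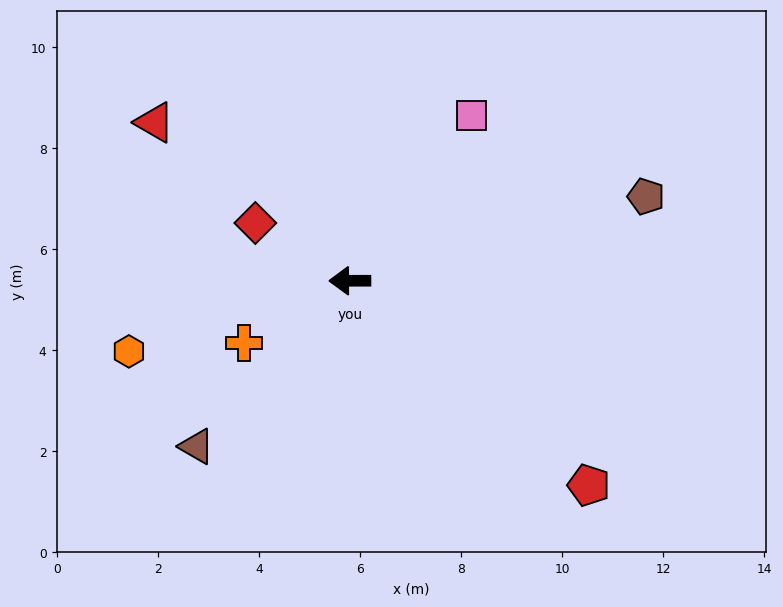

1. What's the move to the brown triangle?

turn left 47°, forward 4.5 m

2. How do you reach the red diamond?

turn right 32°, forward 2.2 m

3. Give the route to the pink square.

turn right 127°, forward 4.1 m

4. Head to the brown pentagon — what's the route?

turn right 164°, forward 6.1 m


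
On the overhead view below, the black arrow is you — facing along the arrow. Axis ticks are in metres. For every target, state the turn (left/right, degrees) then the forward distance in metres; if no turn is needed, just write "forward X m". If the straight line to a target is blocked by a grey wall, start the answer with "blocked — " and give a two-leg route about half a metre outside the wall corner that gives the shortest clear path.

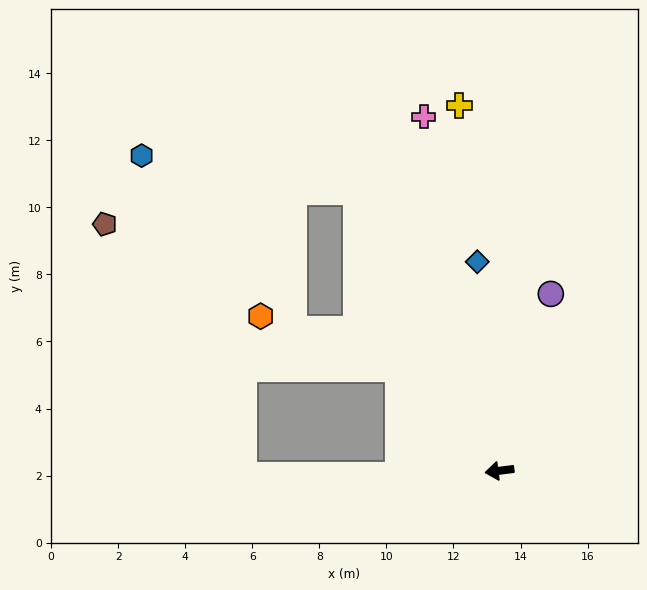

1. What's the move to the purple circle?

turn right 113°, forward 5.5 m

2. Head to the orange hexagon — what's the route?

blocked — turn right 53°, forward 4.3 m, then turn left 25°, forward 4.4 m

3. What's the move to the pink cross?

turn right 85°, forward 10.8 m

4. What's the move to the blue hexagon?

blocked — turn right 70°, forward 9.3 m, then turn left 53°, forward 6.5 m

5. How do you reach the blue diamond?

turn right 91°, forward 6.3 m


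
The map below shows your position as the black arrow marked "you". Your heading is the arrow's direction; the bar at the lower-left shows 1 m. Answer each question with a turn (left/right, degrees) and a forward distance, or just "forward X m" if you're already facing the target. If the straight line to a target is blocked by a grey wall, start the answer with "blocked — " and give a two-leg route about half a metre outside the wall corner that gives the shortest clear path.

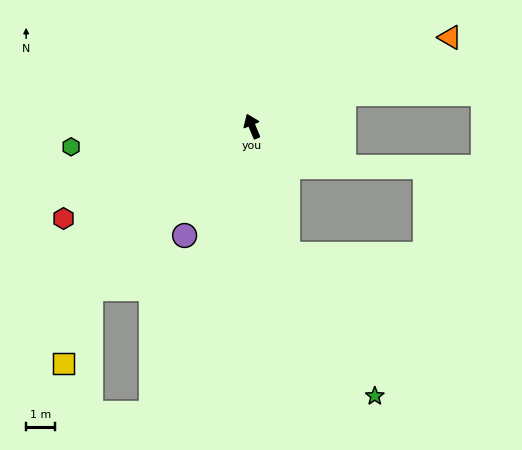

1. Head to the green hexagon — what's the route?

turn left 74°, forward 6.3 m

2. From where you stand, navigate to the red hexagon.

turn left 93°, forward 7.3 m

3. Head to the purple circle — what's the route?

turn left 126°, forward 4.4 m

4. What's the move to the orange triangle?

turn right 89°, forward 7.5 m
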